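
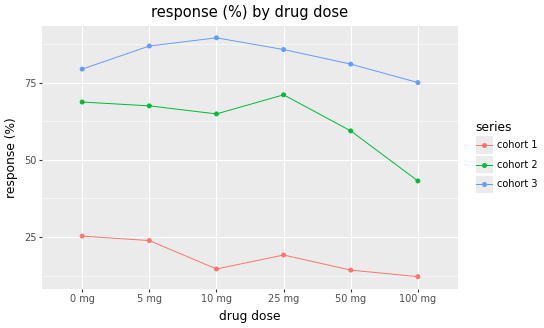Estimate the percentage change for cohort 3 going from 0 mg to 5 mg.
≈ +12.5%

0 mg ≈ 80, 5 mg ≈ 90; (90 − 80) / 80 ≈ +12.5%.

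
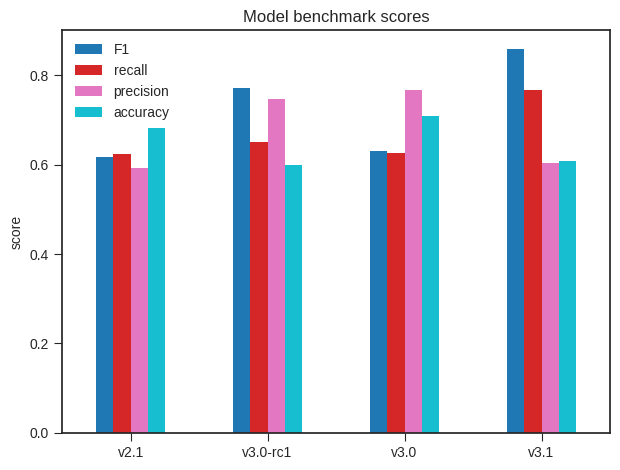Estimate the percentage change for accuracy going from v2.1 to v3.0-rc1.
≈ -14.3%

v2.1 ≈ 0.7, v3.0-rc1 ≈ 0.6; (0.6 − 0.7) / 0.7 ≈ -14.3%.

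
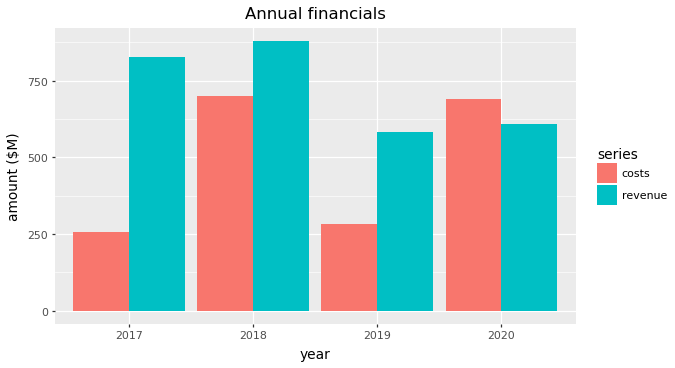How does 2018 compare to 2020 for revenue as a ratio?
≈ 1.5×

2018 ≈ 900, 2020 ≈ 600; 900/600 ≈ 1.5.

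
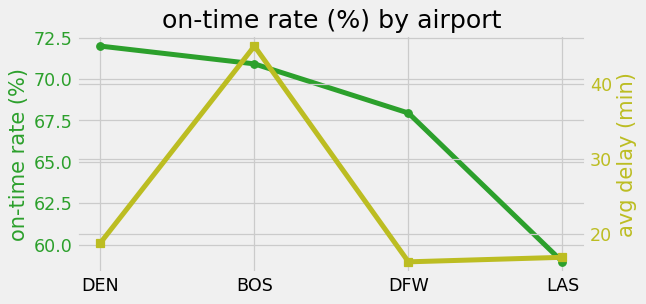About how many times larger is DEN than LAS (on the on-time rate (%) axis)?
DEN ≈ 72, LAS ≈ 58; 72/58 ≈ 1.24.

≈ 1.24×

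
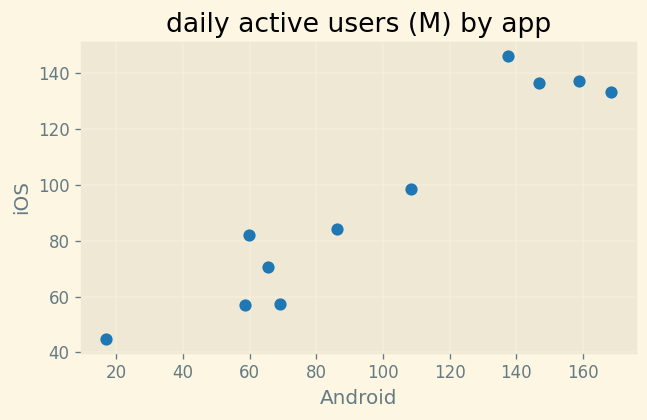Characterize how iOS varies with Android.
positive, strong

Points are positively correlated; strong (|r| ≈ 0.9).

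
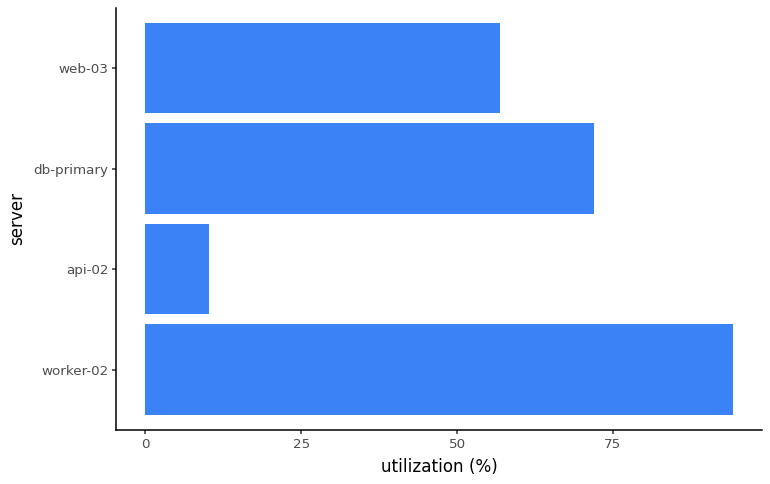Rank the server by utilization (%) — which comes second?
db-primary

Top 3: worker-02 ≈ 90, db-primary ≈ 70, web-03 ≈ 60.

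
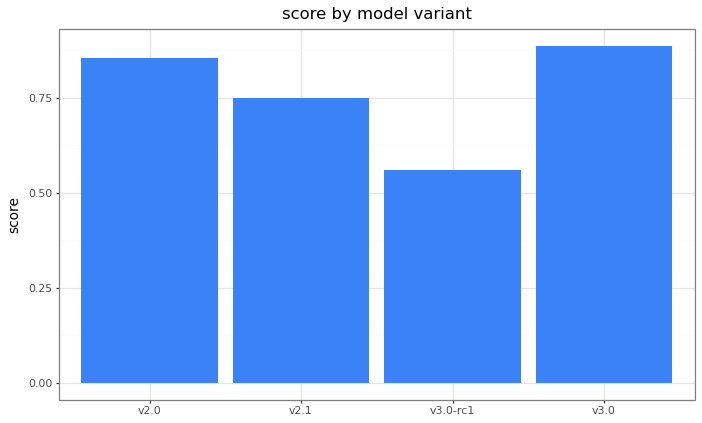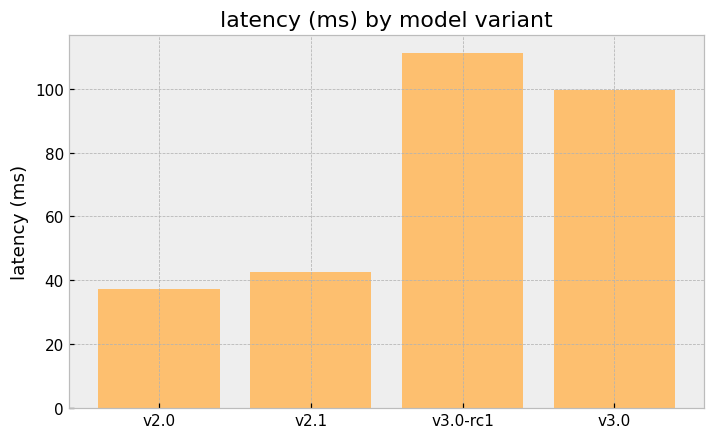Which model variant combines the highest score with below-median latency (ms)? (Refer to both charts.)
v2.0

Chart 2 median latency (ms) ≈ 80; below-median model variants: v2.0, v2.1. Among those, v2.0 has the highest score (≈ 0.9).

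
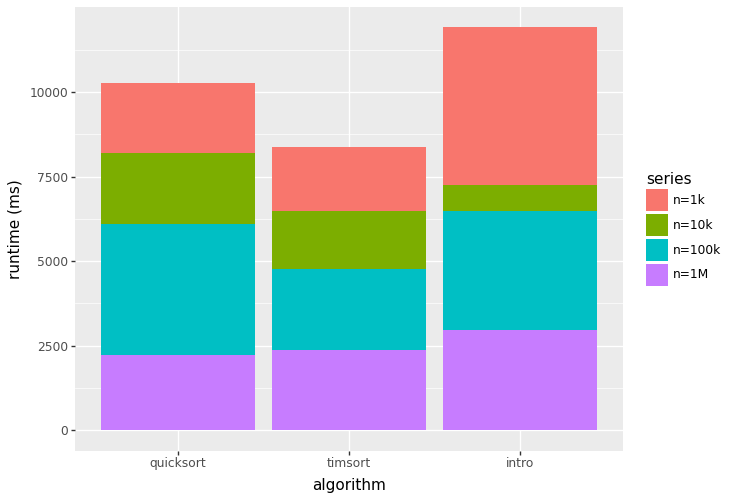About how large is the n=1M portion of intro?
n=1M top ≈ 3000, bottom ≈ 0; segment ≈ 3000.

≈ 3000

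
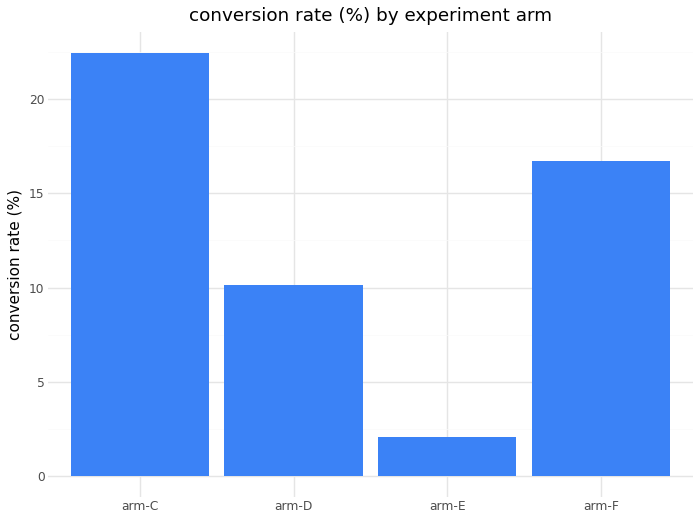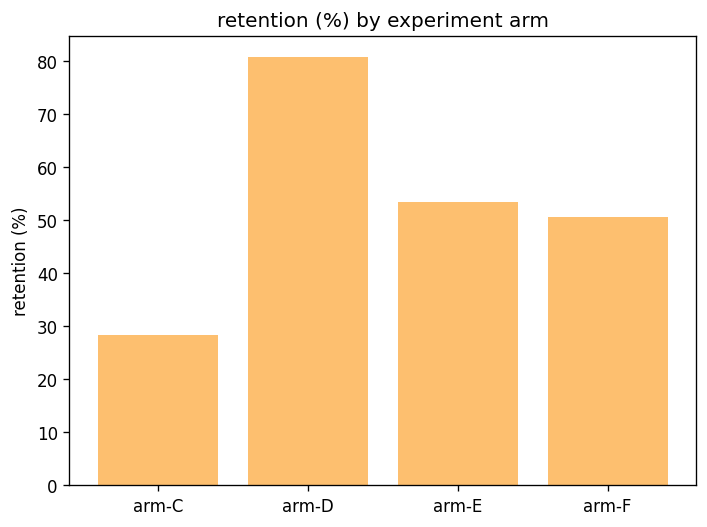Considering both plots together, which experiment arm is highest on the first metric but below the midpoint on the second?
Chart 2 median retention (%) ≈ 50; below-median experiment arms: arm-C, arm-F. Among those, arm-C has the highest conversion rate (%) (≈ 20).

arm-C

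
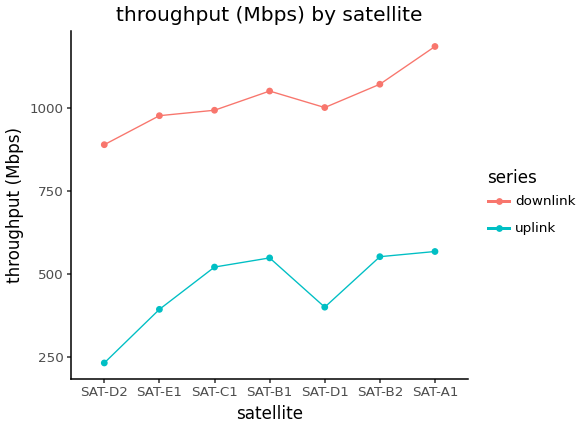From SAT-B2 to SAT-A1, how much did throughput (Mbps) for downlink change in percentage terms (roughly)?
≈ +9.1%

SAT-B2 ≈ 1100, SAT-A1 ≈ 1200; (1200 − 1100) / 1100 ≈ +9.1%.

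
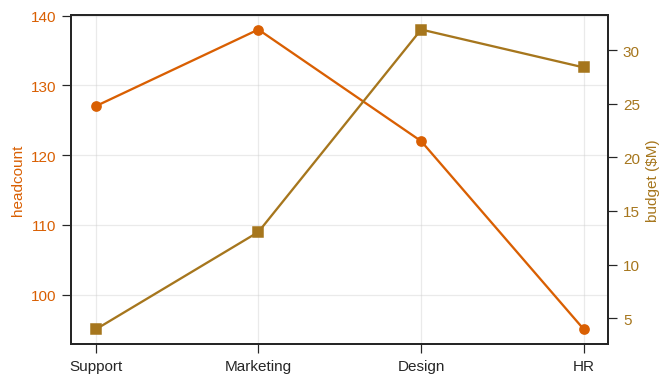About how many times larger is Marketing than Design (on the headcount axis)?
≈ 1.17×

Marketing ≈ 140, Design ≈ 120; 140/120 ≈ 1.17.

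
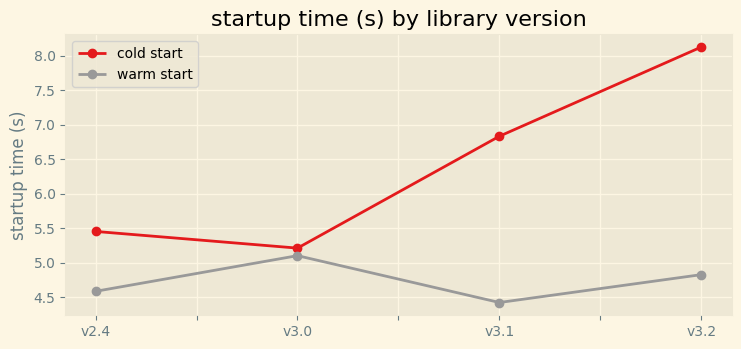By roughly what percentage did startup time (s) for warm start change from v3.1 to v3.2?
≈ +11.1%

v3.1 ≈ 4.5, v3.2 ≈ 5.0; (5.0 − 4.5) / 4.5 ≈ +11.1%.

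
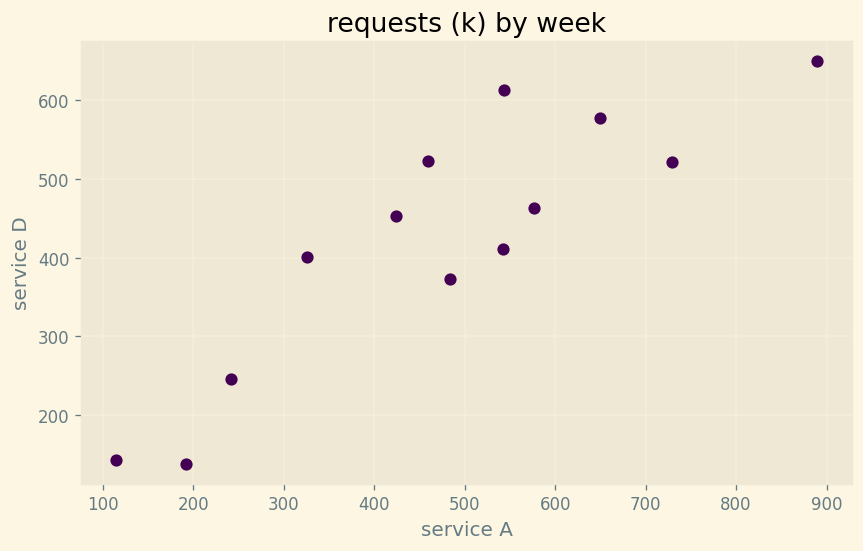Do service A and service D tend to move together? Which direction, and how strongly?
Points are positively correlated; strong (|r| ≈ 0.9).

positive, strong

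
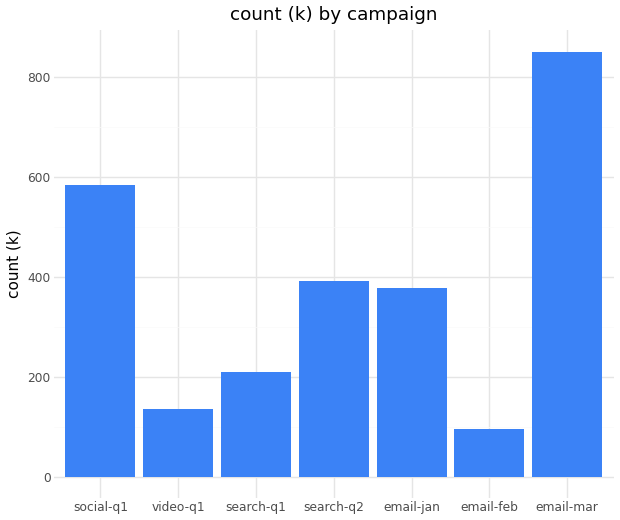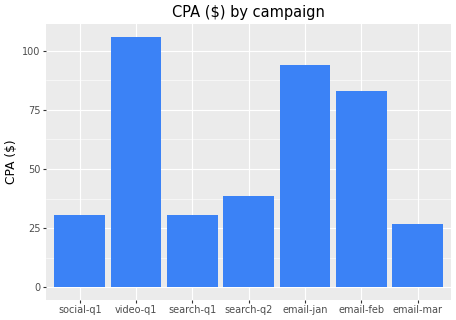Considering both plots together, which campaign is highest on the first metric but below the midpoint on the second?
email-mar

Chart 2 median CPA ($) ≈ 40; below-median campaigns: social-q1, search-q1, email-mar. Among those, email-mar has the highest count (k) (≈ 800).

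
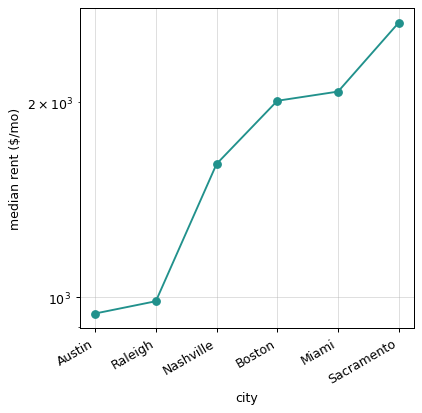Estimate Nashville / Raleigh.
≈ 1.6×

Nashville ≈ 1600, Raleigh ≈ 1000; 1600/1000 ≈ 1.6.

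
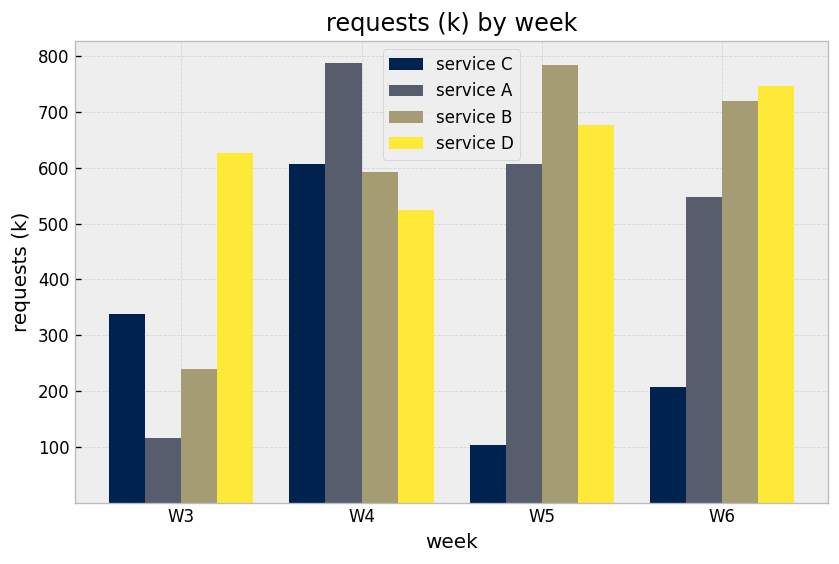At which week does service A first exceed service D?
W3: service A ≈ 100 vs service D ≈ 600 (not yet); W4: service A ≈ 800 vs service D ≈ 500 (first crossover).

W4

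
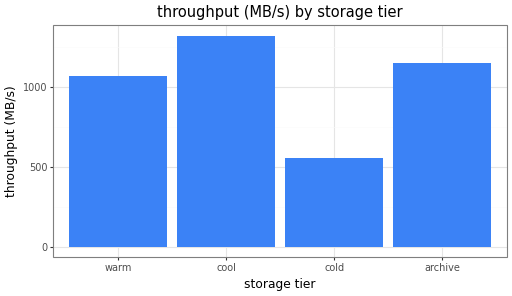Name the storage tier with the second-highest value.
archive

Top 3: cool ≈ 1400, archive ≈ 1200, warm ≈ 1000.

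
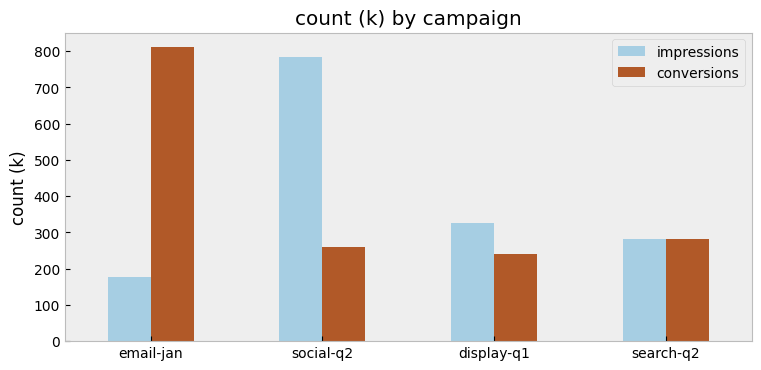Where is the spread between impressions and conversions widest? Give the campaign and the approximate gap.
email-jan, ≈ 600 k

email-jan: impressions ≈ 200, conversions ≈ 800 → gap ≈ 600. Next-largest (social-q2) is only ≈ 500.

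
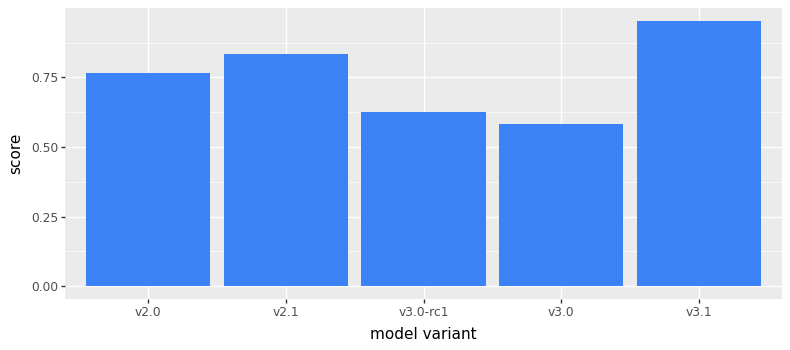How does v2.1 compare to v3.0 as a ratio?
v2.1 ≈ 0.8, v3.0 ≈ 0.6; 0.8/0.6 ≈ 1.33.

≈ 1.33×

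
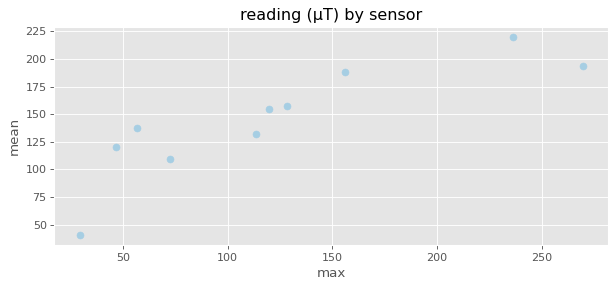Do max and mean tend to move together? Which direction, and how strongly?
positive, strong

Points are positively correlated; strong (|r| ≈ 0.9).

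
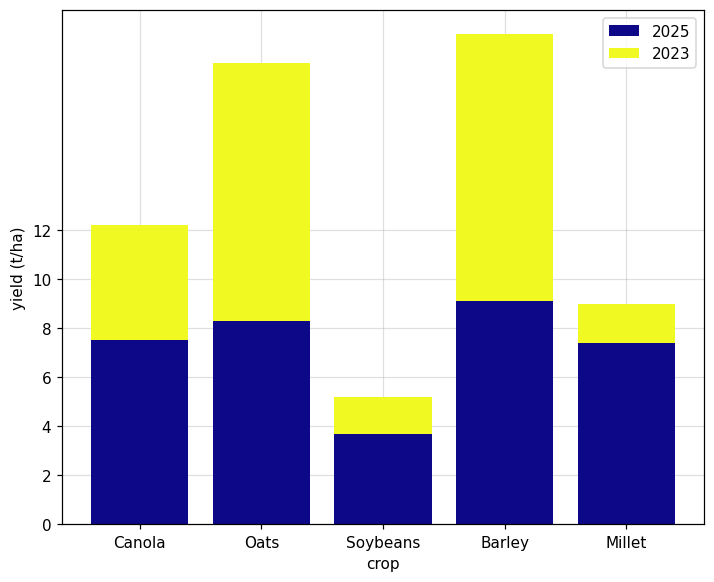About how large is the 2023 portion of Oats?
≈ 10

2023 top ≈ 18, bottom ≈ 8; segment ≈ 10.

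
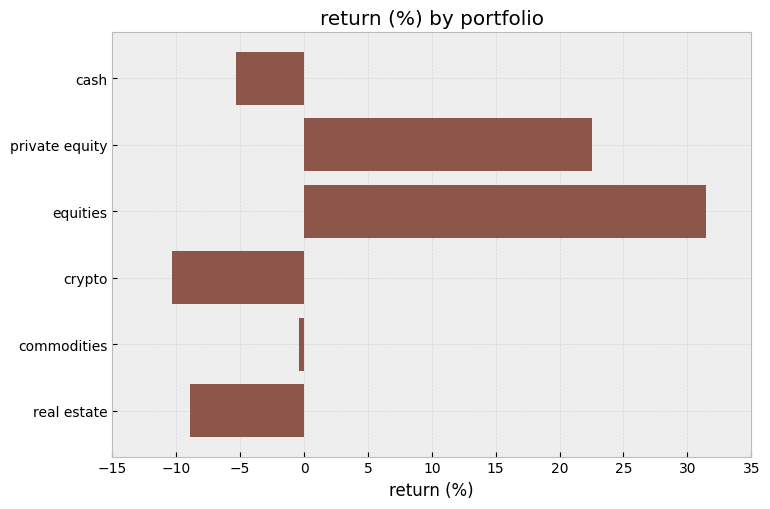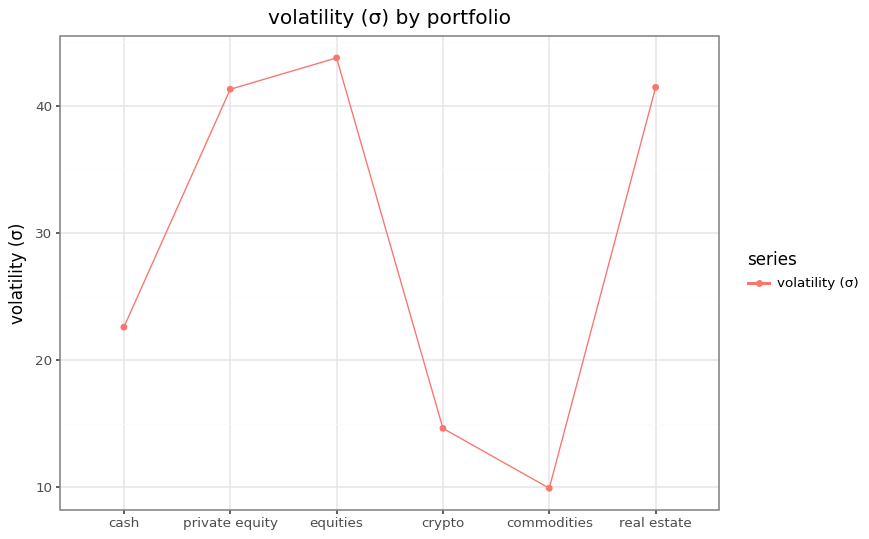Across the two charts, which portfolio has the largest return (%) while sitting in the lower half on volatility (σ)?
Chart 2 median volatility (σ) ≈ 30; below-median portfolios: cash, crypto, commodities. Among those, commodities has the highest return (%) (≈ 0).

commodities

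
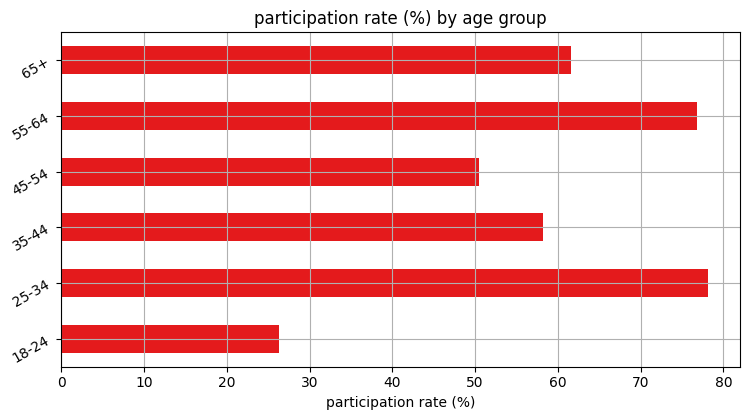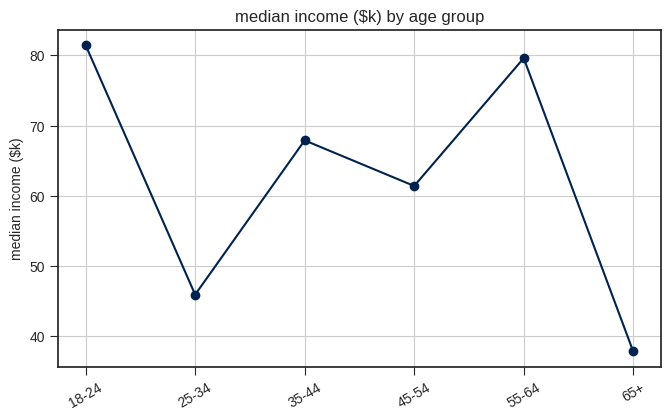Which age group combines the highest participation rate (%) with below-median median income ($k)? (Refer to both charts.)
Chart 2 median median income ($k) ≈ 60; below-median age groups: 25-34, 45-54, 65+. Among those, 25-34 has the highest participation rate (%) (≈ 80).

25-34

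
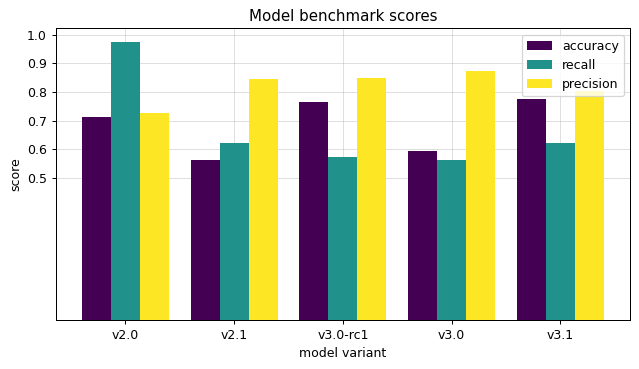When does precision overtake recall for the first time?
v2.0: precision ≈ 0.7 vs recall ≈ 1.0 (not yet); v2.1: precision ≈ 0.8 vs recall ≈ 0.6 (first crossover).

v2.1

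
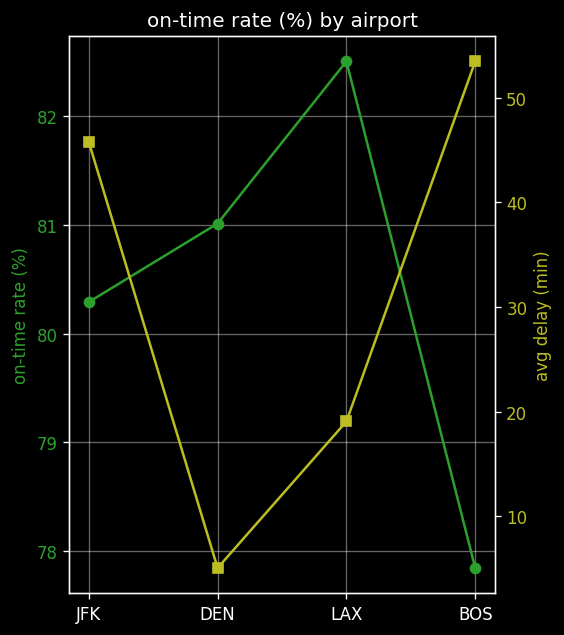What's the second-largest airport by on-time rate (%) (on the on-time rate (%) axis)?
DEN

Top 3 (on the on-time rate (%) axis): LAX ≈ 82.5, DEN ≈ 81.0, JFK ≈ 80.5.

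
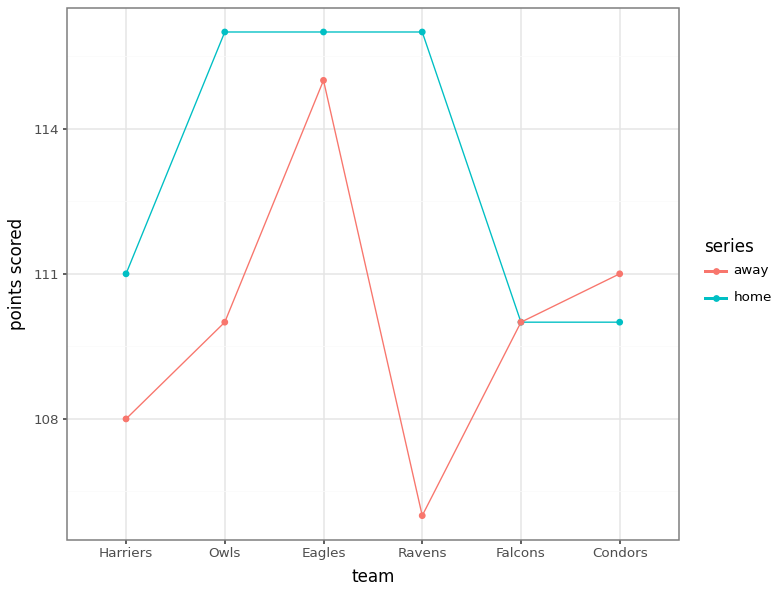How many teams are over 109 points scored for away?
4

Above 109: Owls, Eagles, Falcons, Condors.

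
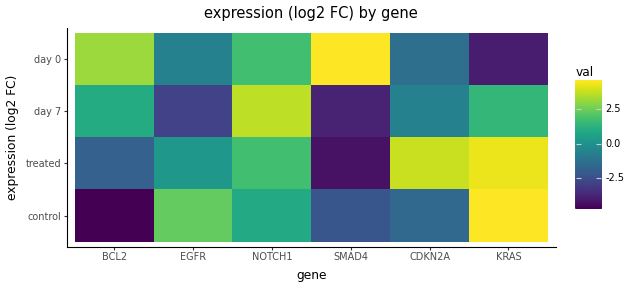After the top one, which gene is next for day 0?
BCL2

Top 3 for day 0: SMAD4 ≈ 5, BCL2 ≈ 3, NOTCH1 ≈ 2.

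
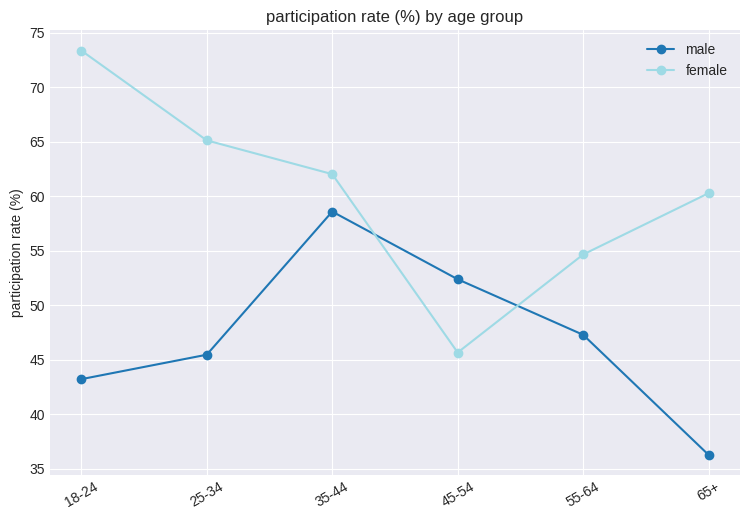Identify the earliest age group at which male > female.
35-44: male ≈ 60 vs female ≈ 60 (not yet); 45-54: male ≈ 50 vs female ≈ 45 (first crossover).

45-54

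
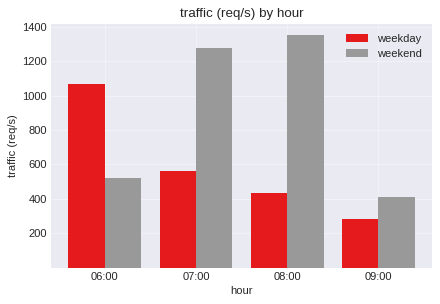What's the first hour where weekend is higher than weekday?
06:00: weekend ≈ 600 vs weekday ≈ 1000 (not yet); 07:00: weekend ≈ 1200 vs weekday ≈ 600 (first crossover).

07:00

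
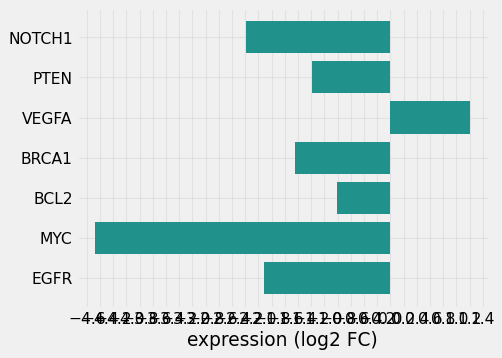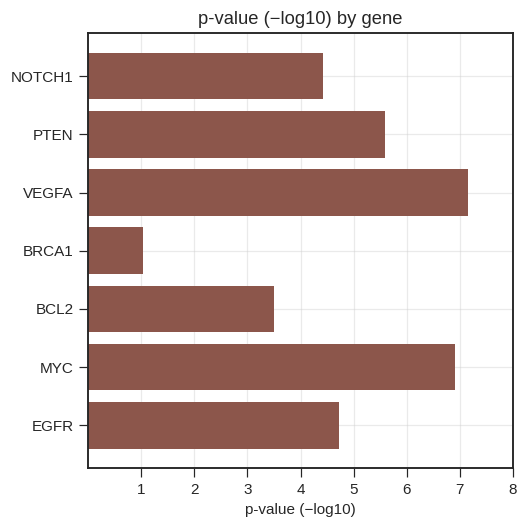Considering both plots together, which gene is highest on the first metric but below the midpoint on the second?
BCL2

Chart 2 median p-value (−log10) ≈ 5; below-median genes: NOTCH1, BRCA1, BCL2. Among those, BCL2 has the highest expression (log2 FC) (≈ -0.8).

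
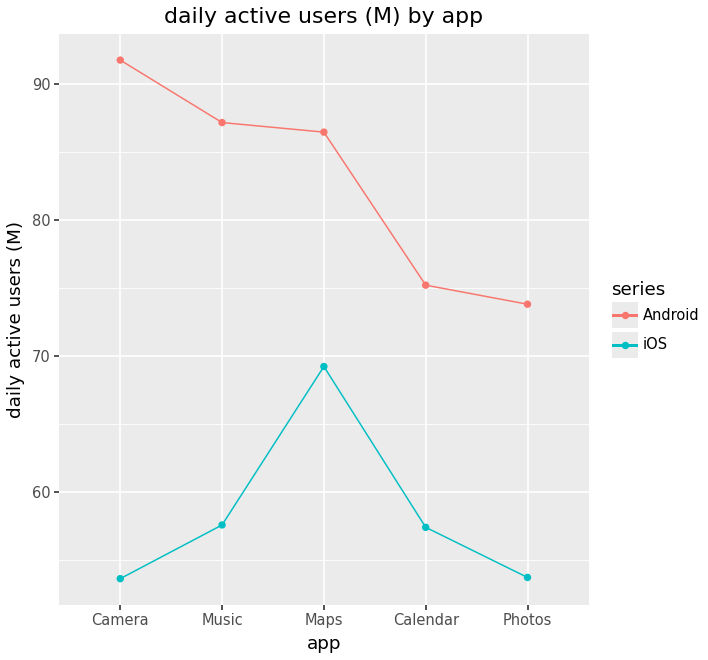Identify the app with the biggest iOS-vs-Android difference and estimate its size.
Camera, ≈ 35 M

Camera: iOS ≈ 55, Android ≈ 90 → gap ≈ 35. Next-largest (Music) is only ≈ 25.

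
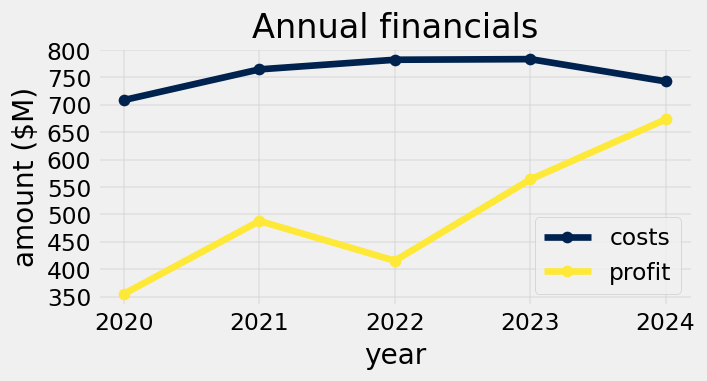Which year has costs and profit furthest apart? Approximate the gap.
2022: costs ≈ 800, profit ≈ 400 → gap ≈ 400. Next-largest (2020) is only ≈ 350.

2022, ≈ 400 $M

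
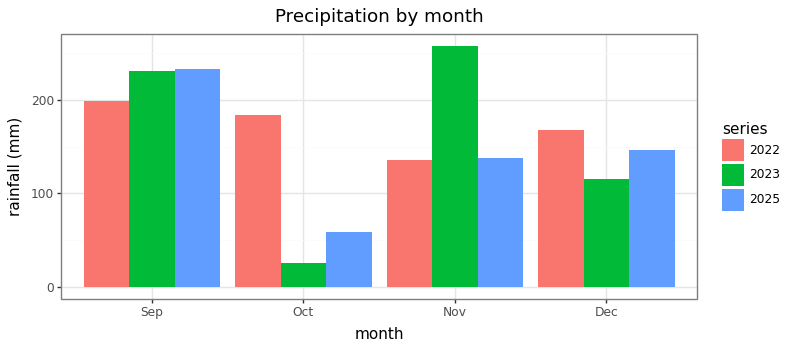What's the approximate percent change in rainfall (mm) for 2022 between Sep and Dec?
Sep ≈ 200, Dec ≈ 175; (175 − 200) / 200 ≈ -12.5%.

≈ -12.5%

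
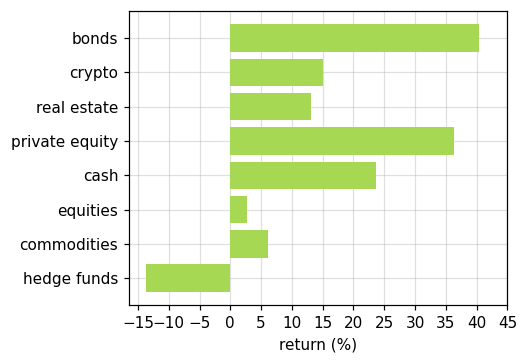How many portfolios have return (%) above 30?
2

Above 30: bonds, private equity.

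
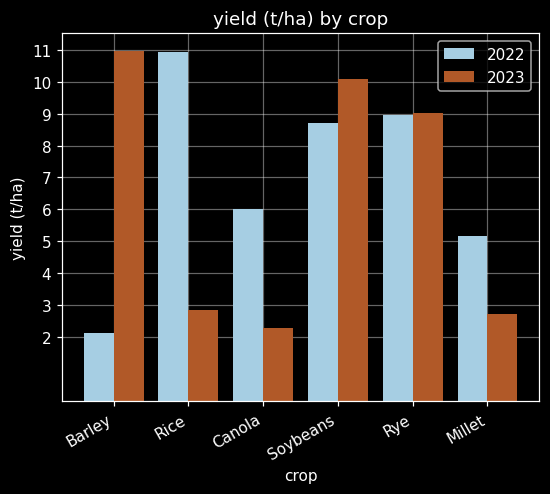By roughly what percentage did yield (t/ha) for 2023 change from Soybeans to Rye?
Soybeans ≈ 10, Rye ≈ 9; (9 − 10) / 10 ≈ -10%.

≈ -10%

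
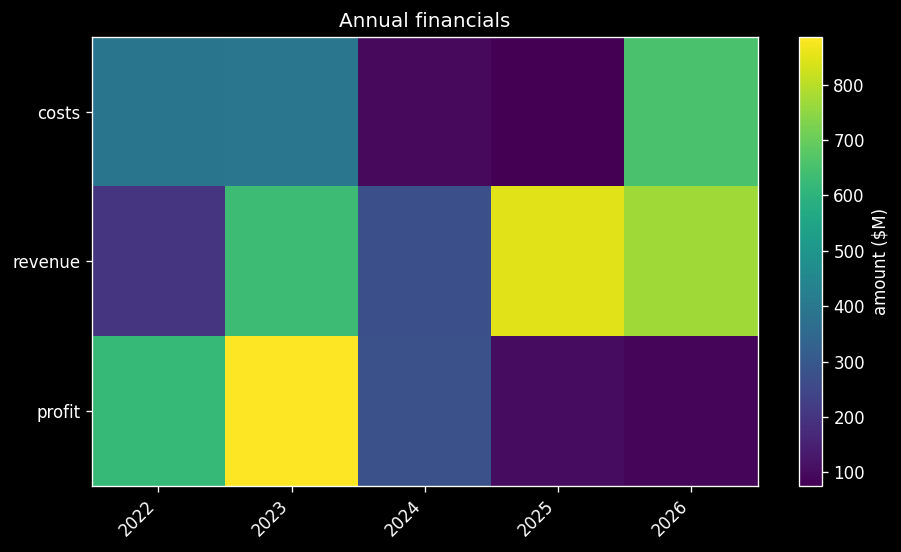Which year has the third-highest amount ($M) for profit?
Top 4 for profit: 2023 ≈ 900, 2022 ≈ 600, 2024 ≈ 300, 2025 ≈ 100.

2024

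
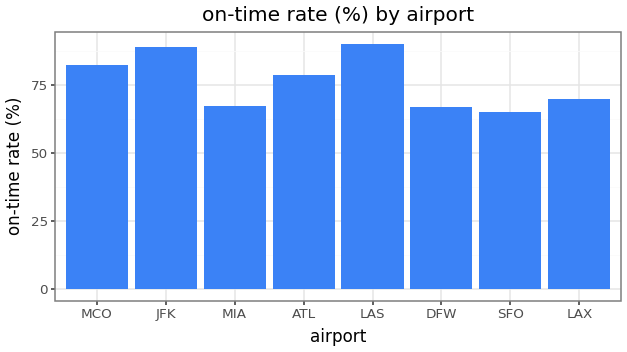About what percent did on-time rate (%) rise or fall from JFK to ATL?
JFK ≈ 90, ATL ≈ 80; (80 − 90) / 90 ≈ -11.1%.

≈ -11.1%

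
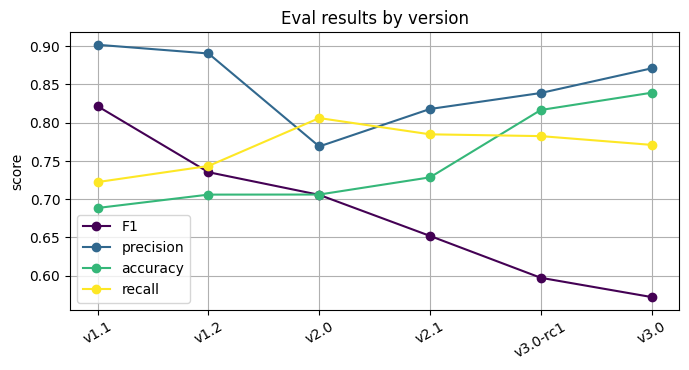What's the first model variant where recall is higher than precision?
v1.2: recall ≈ 0.75 vs precision ≈ 0.90 (not yet); v2.0: recall ≈ 0.80 vs precision ≈ 0.75 (first crossover).

v2.0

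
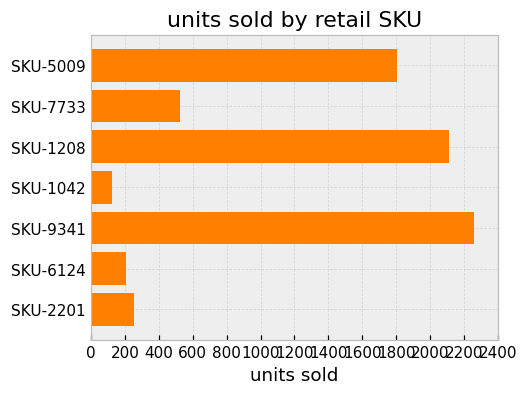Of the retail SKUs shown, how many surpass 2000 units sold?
2

Above 2000: SKU-1208, SKU-9341.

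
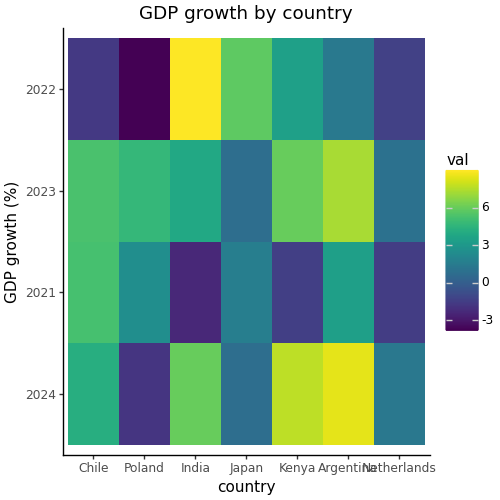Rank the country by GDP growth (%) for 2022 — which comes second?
Japan

Top 3 for 2022: India ≈ 8, Japan ≈ 6, Kenya ≈ 4.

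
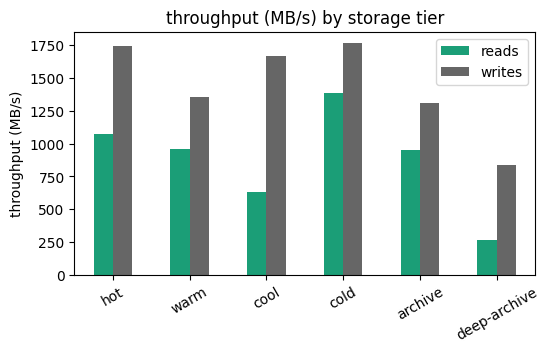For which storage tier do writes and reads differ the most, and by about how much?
cool, ≈ 1000 MB/s

cool: writes ≈ 1600, reads ≈ 600 → gap ≈ 1000. Next-largest (hot) is only ≈ 800.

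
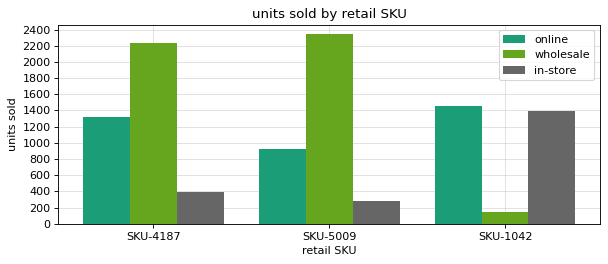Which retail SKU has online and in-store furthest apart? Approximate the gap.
SKU-4187: online ≈ 1400, in-store ≈ 400 → gap ≈ 1000. Next-largest (SKU-5009) is only ≈ 800.

SKU-4187, ≈ 1000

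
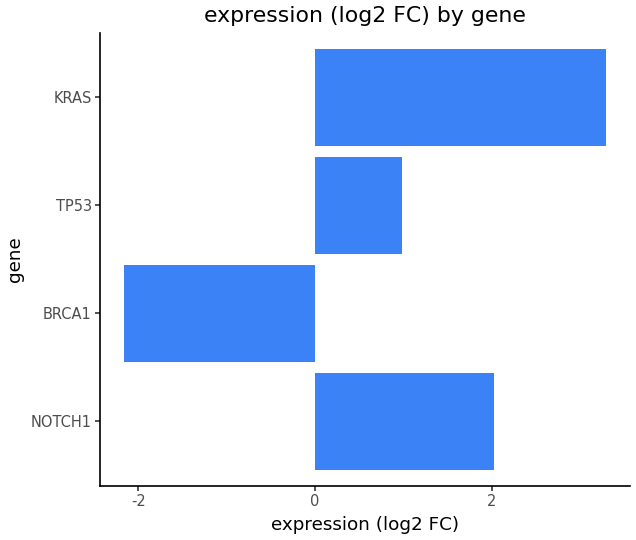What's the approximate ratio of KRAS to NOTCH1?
≈ 1.75×

KRAS ≈ 3.5, NOTCH1 ≈ 2.0; 3.5/2.0 ≈ 1.75.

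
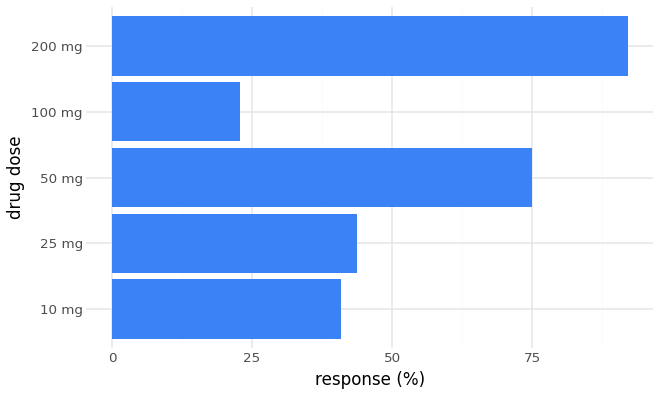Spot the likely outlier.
200 mg

200 mg ≈ 90; the rest sit between ≈ 20 and ≈ 70.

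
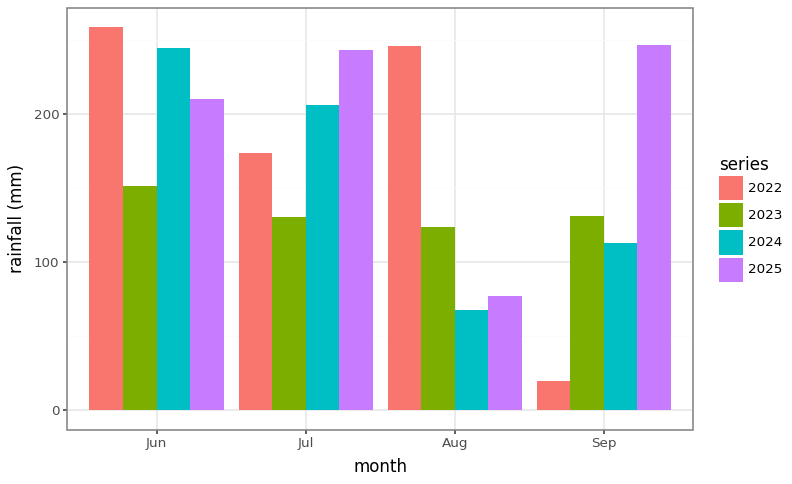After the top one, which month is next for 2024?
Top 3 for 2024: Jun ≈ 250, Jul ≈ 200, Sep ≈ 125.

Jul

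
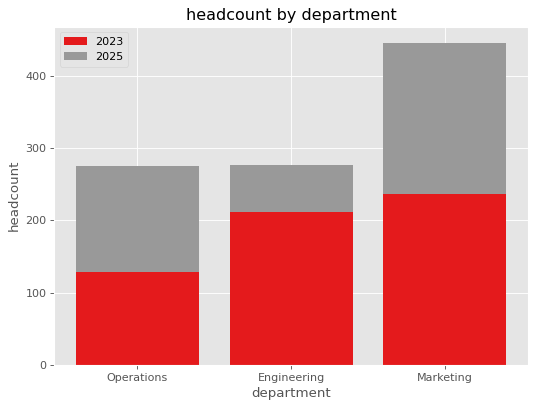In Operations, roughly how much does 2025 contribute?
≈ 150

2025 top ≈ 300, bottom ≈ 150; segment ≈ 150.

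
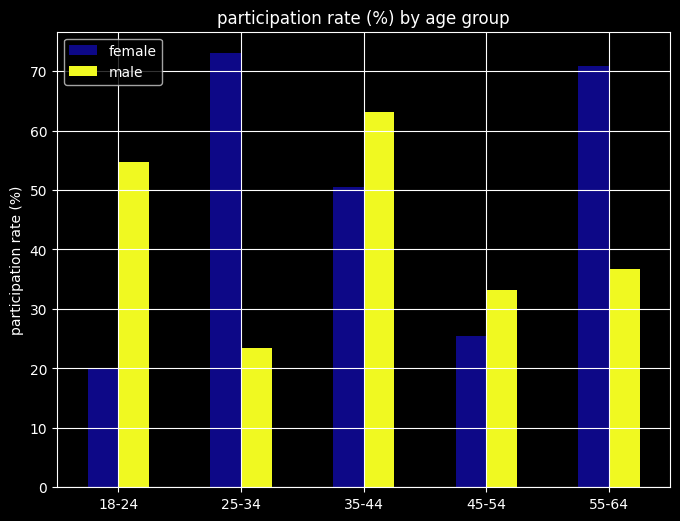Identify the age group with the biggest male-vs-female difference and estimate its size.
25-34: male ≈ 20, female ≈ 70 → gap ≈ 50. Next-largest (18-24) is only ≈ 30.

25-34, ≈ 50 %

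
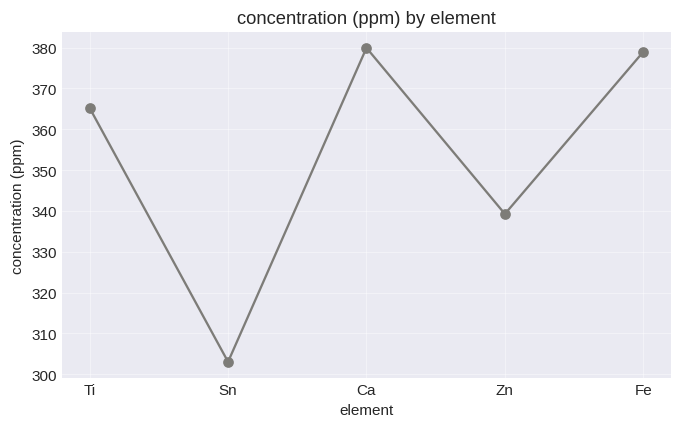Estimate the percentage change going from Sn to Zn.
≈ +13.3%

Sn ≈ 300, Zn ≈ 340; (340 − 300) / 300 ≈ +13.3%.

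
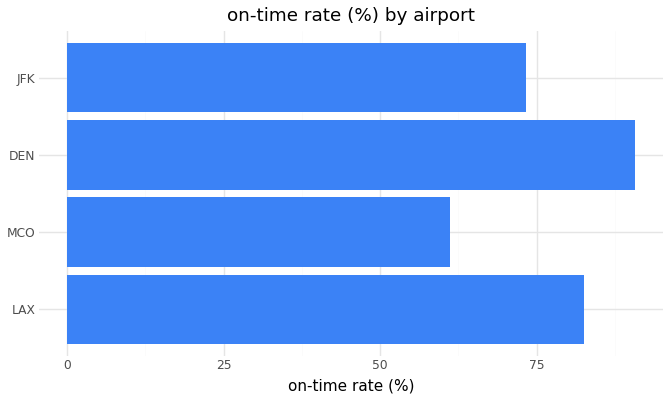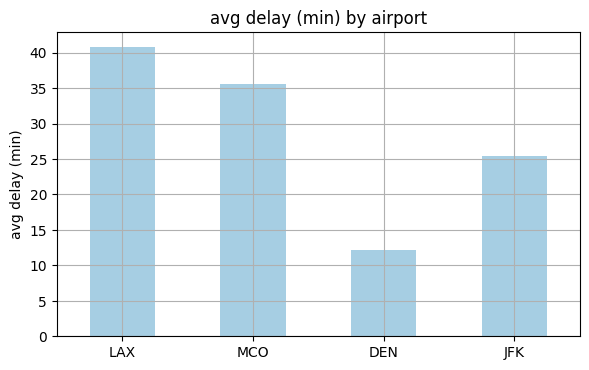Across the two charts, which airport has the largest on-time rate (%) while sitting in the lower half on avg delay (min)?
DEN

Chart 2 median avg delay (min) ≈ 30; below-median airports: DEN, JFK. Among those, DEN has the highest on-time rate (%) (≈ 90).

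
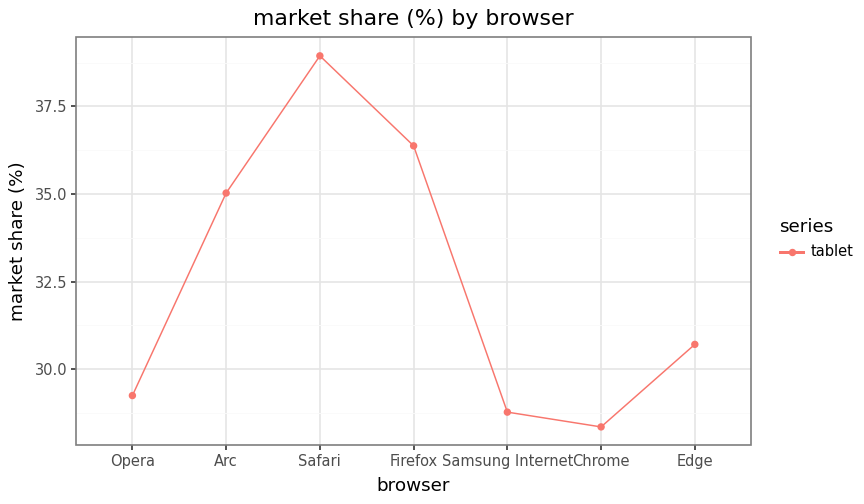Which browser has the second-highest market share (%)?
Top 3: Safari ≈ 39, Firefox ≈ 36, Arc ≈ 35.

Firefox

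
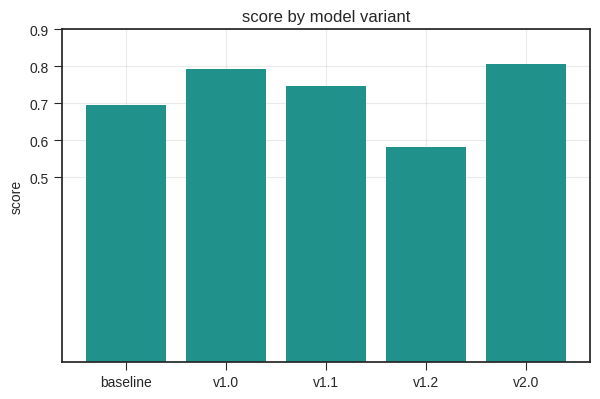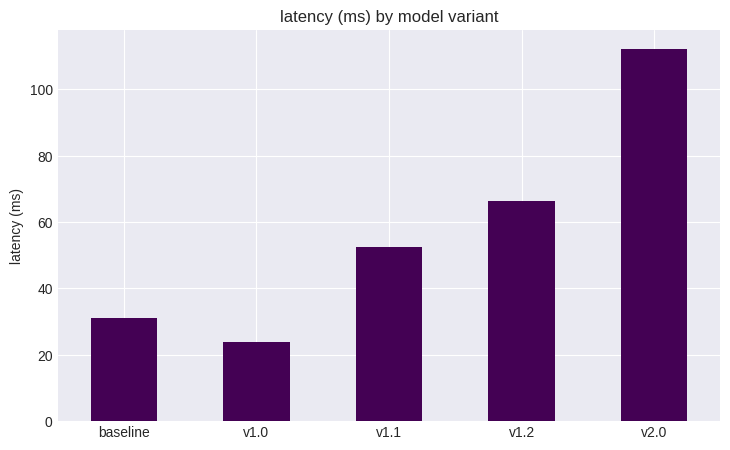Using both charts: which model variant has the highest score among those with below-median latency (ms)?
v1.0

Chart 2 median latency (ms) ≈ 60; below-median model variants: baseline, v1.0. Among those, v1.0 has the highest score (≈ 0.8).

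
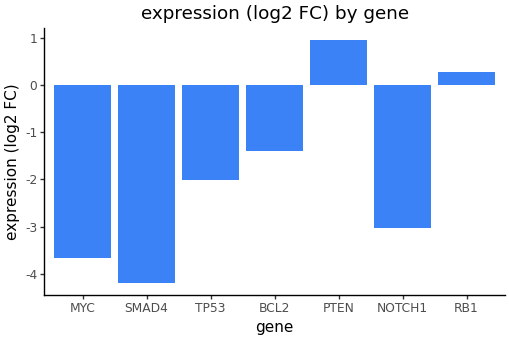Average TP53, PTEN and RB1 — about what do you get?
(-2.0 + 1.0 + 0.5) / 3 ≈ -0.17.

≈ -0.17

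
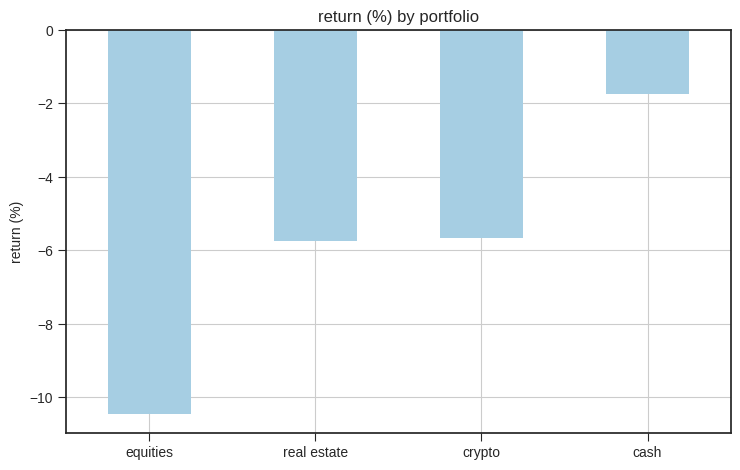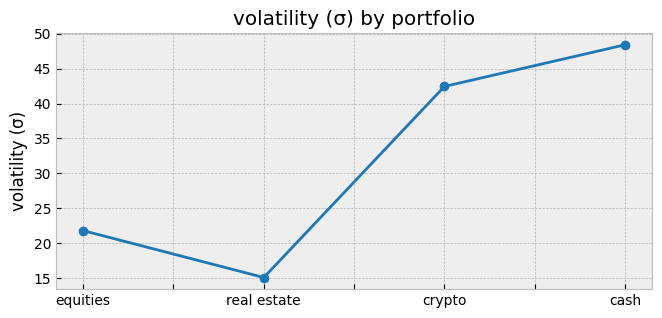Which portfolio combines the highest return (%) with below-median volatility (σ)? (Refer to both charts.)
Chart 2 median volatility (σ) ≈ 30; below-median portfolios: equities, real estate. Among those, real estate has the highest return (%) (≈ -6).

real estate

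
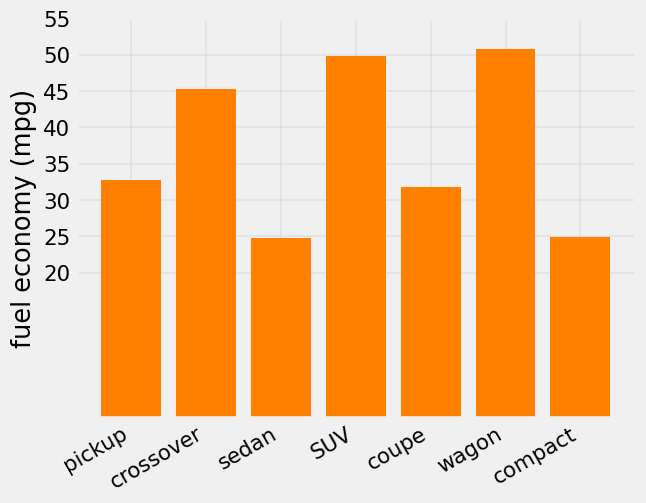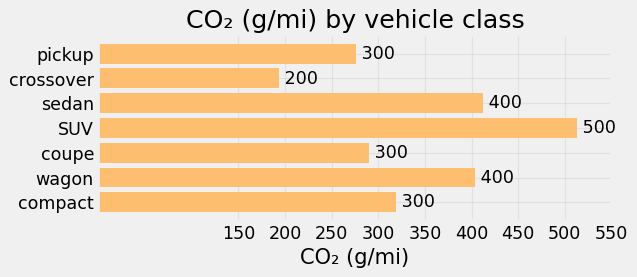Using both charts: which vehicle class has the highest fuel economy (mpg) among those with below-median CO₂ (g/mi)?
crossover

Chart 2 median CO₂ (g/mi) ≈ 300; below-median vehicle classes: pickup, crossover, coupe. Among those, crossover has the highest fuel economy (mpg) (≈ 45).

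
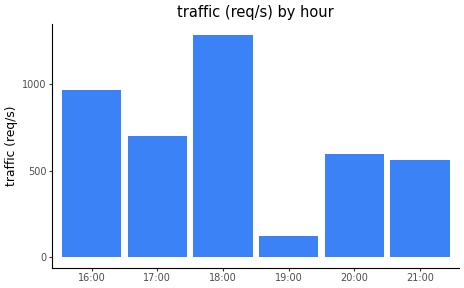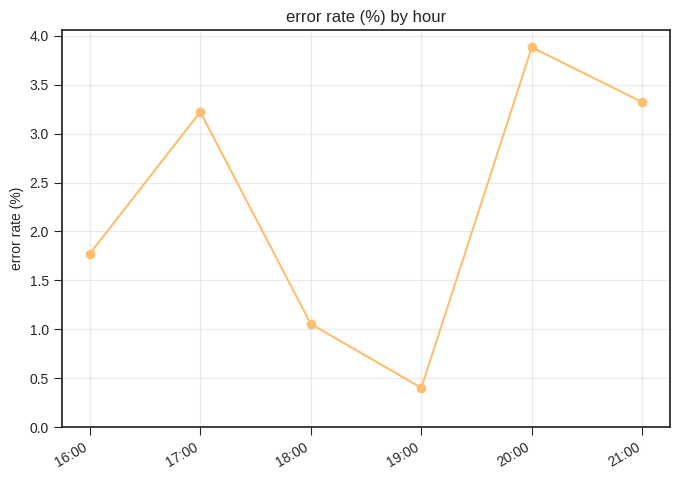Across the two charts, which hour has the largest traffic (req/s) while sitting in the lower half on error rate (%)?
Chart 2 median error rate (%) ≈ 2.5; below-median hours: 16:00, 18:00, 19:00. Among those, 18:00 has the highest traffic (req/s) (≈ 1200).

18:00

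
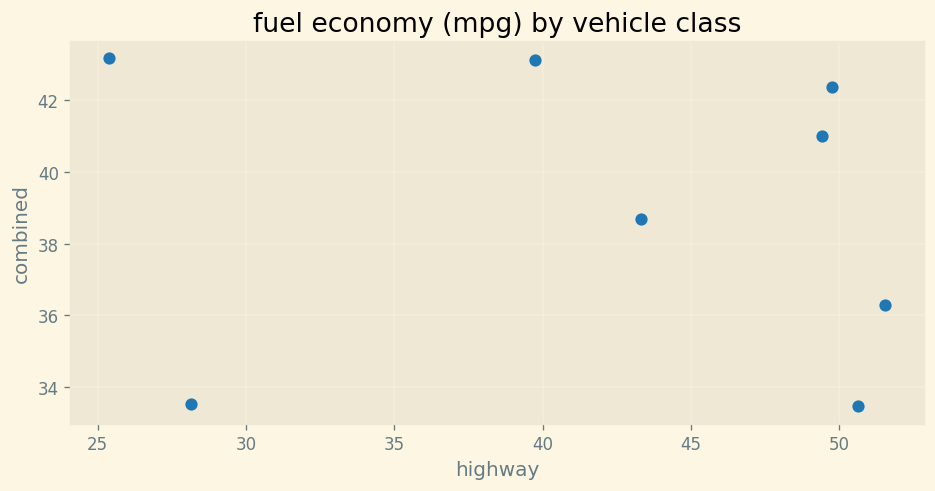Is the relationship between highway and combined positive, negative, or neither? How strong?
Points are roughly uncorrelated; weak (|r| ≈ 0.1).

no clear correlation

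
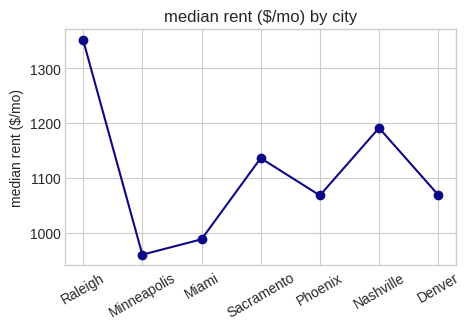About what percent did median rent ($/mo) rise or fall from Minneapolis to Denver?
≈ +10.5%

Minneapolis ≈ 950, Denver ≈ 1050; (1050 − 950) / 950 ≈ +10.5%.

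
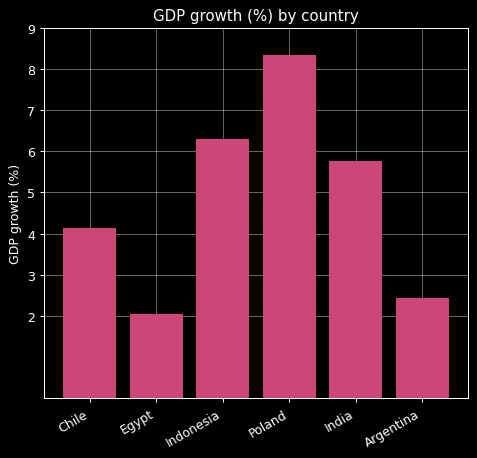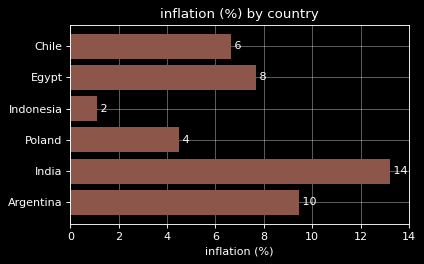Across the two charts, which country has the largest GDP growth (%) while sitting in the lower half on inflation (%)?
Chart 2 median inflation (%) ≈ 8; below-median countries: Chile, Indonesia, Poland. Among those, Poland has the highest GDP growth (%) (≈ 8).

Poland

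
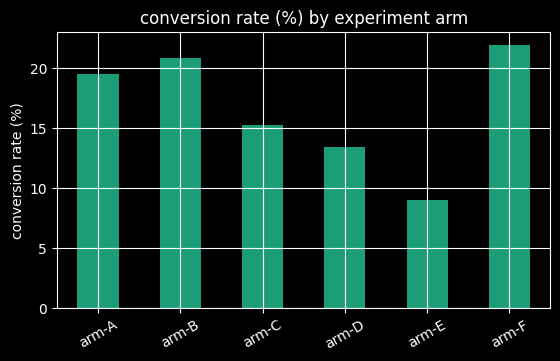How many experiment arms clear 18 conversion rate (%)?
Above 18: arm-A, arm-B, arm-F.

3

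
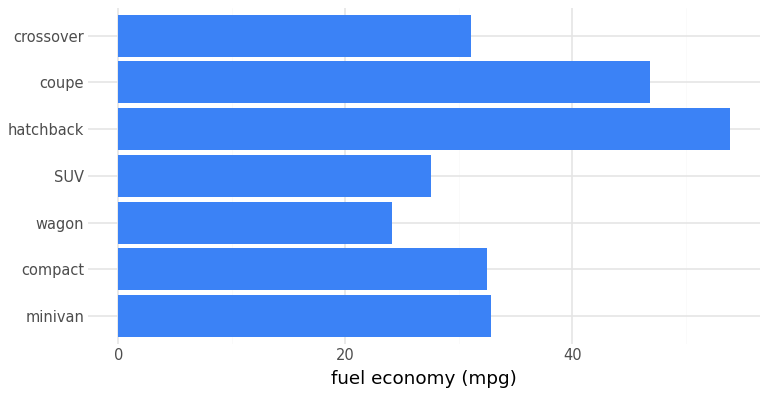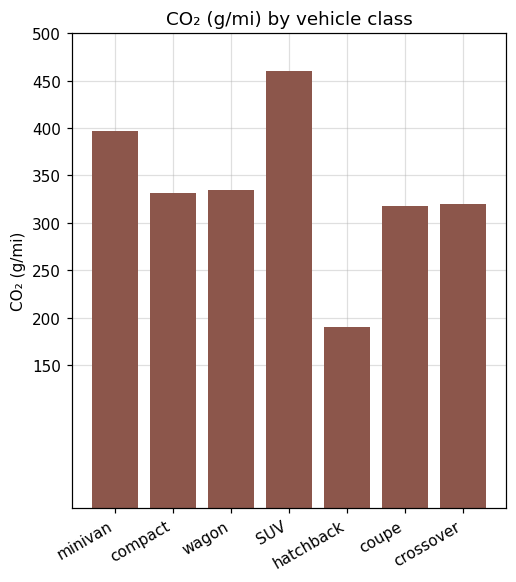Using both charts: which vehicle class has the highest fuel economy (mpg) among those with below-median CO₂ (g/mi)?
hatchback

Chart 2 median CO₂ (g/mi) ≈ 350; below-median vehicle classes: hatchback, coupe, crossover. Among those, hatchback has the highest fuel economy (mpg) (≈ 55).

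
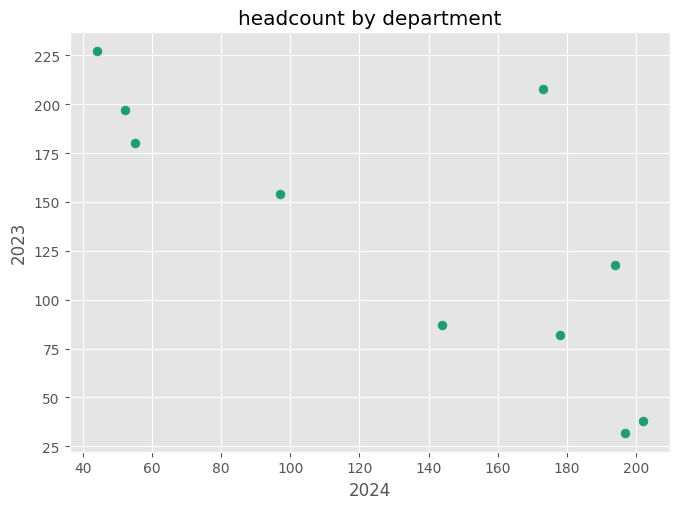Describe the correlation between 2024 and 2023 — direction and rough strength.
negative, strong

Points are negatively correlated; strong (|r| ≈ 0.8).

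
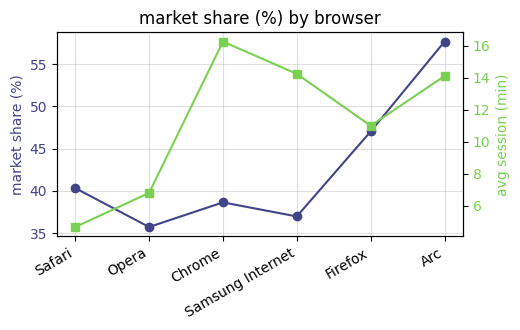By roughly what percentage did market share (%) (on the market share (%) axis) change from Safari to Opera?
≈ -10%

Safari ≈ 40, Opera ≈ 36; (36 − 40) / 40 ≈ -10%.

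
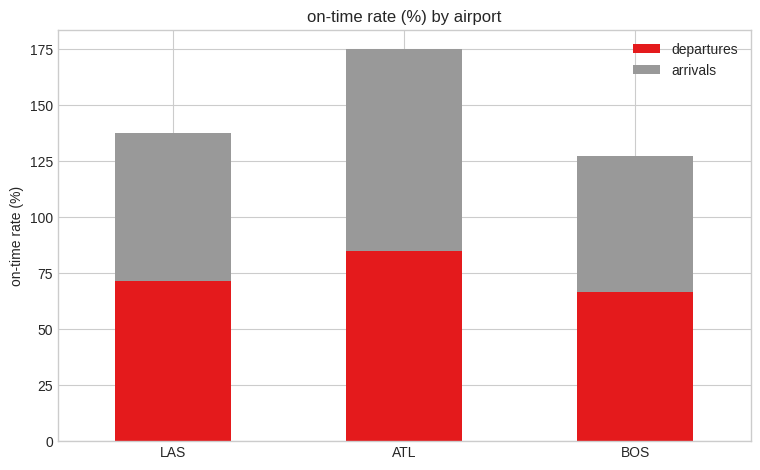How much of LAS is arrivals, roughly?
≈ 60

arrivals top ≈ 140, bottom ≈ 80; segment ≈ 60.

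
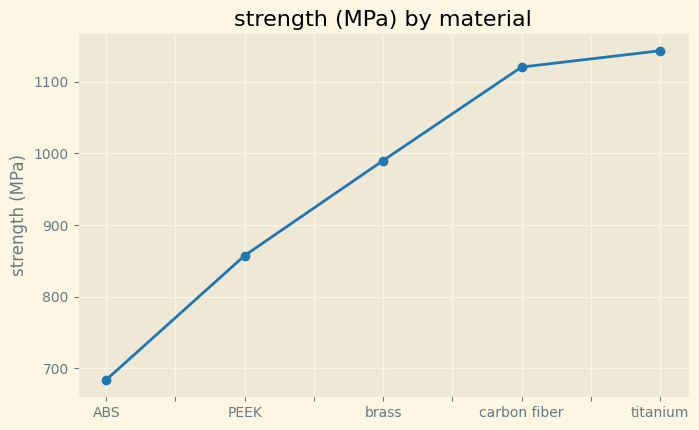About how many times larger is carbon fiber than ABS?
≈ 1.57×

carbon fiber ≈ 1100, ABS ≈ 700; 1100/700 ≈ 1.57.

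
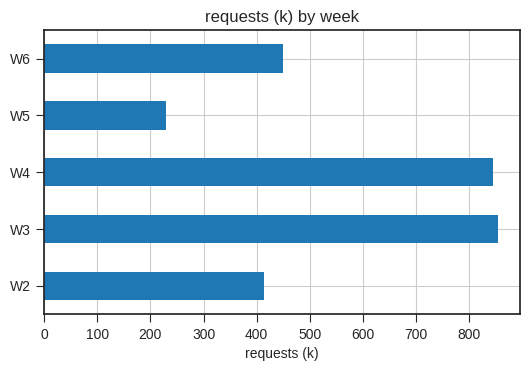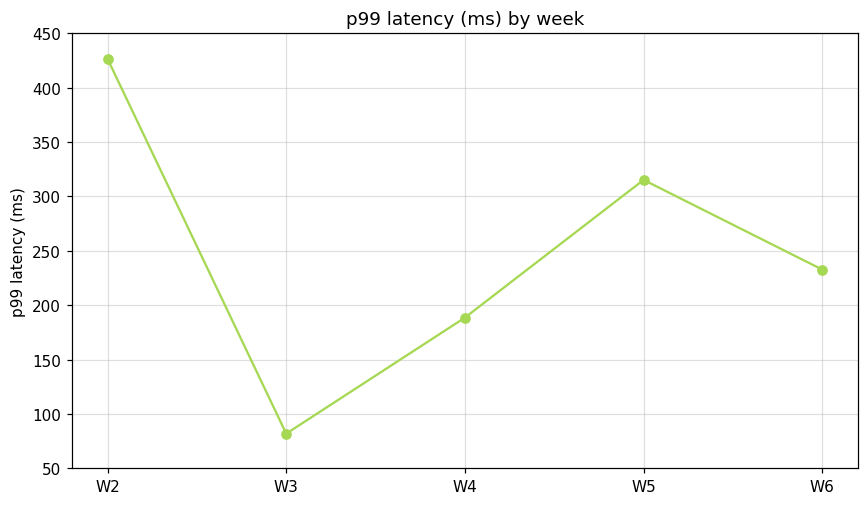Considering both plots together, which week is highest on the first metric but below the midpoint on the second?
Chart 2 median p99 latency (ms) ≈ 250; below-median weeks: W3, W4. Among those, W3 has the highest requests (k) (≈ 900).

W3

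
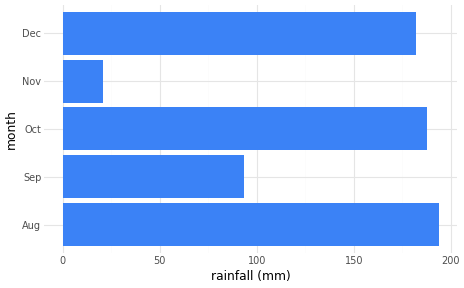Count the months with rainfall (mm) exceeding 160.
Above 160: Aug, Oct, Dec.

3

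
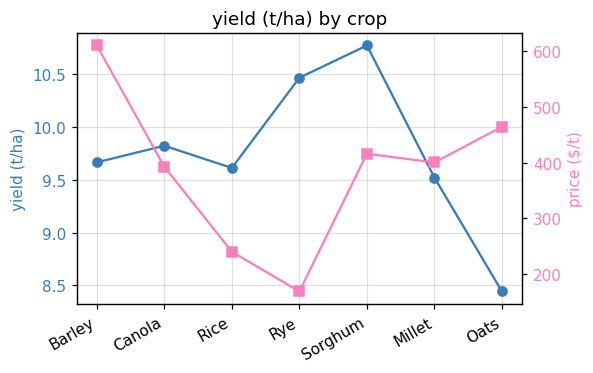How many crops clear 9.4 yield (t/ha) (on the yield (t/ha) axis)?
6

Above 9.4: Barley, Canola, Rice, Rye, Sorghum, Millet.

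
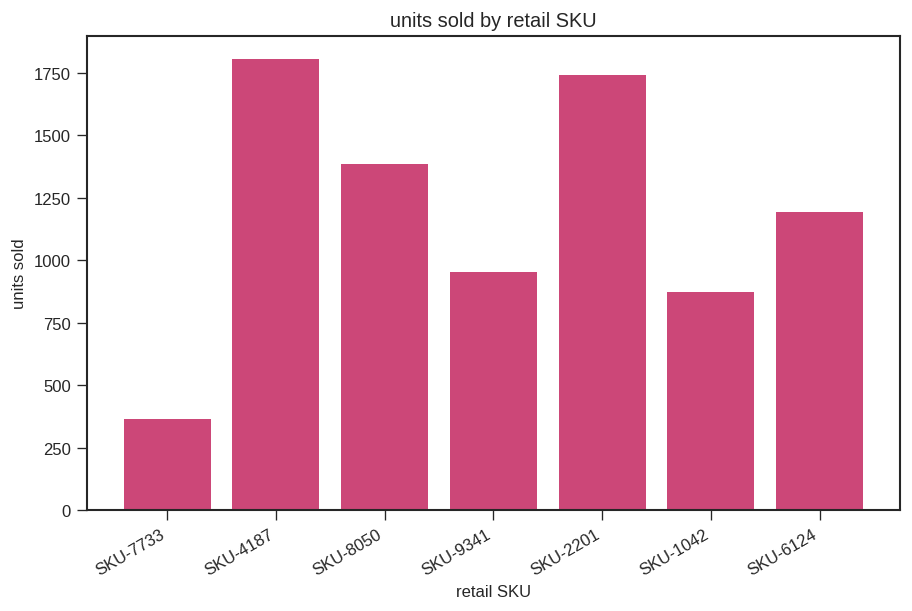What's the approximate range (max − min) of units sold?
Max SKU-4187 ≈ 1800, min SKU-7733 ≈ 400; range ≈ 1400.

≈ 1400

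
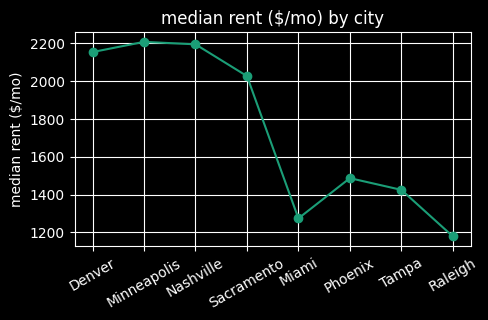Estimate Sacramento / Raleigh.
≈ 1.67×

Sacramento ≈ 2000, Raleigh ≈ 1200; 2000/1200 ≈ 1.67.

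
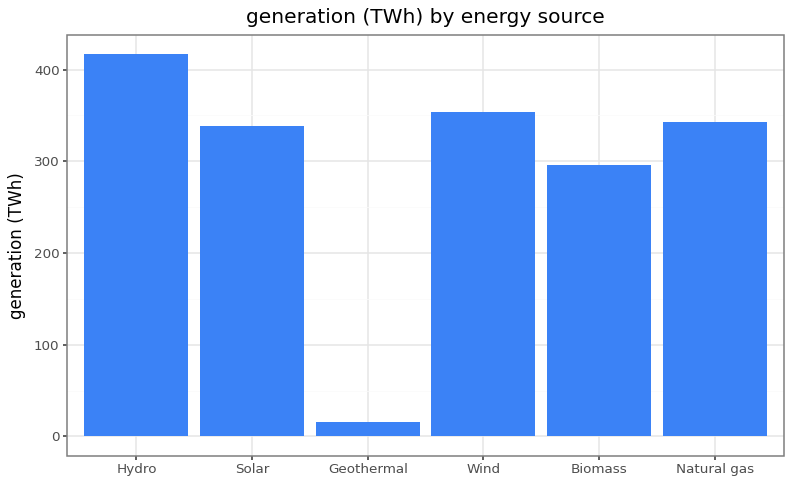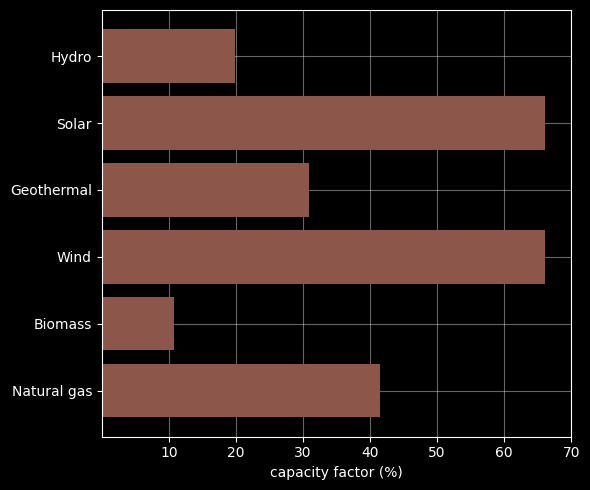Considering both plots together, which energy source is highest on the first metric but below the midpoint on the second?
Chart 2 median capacity factor (%) ≈ 40; below-median energy sources: Hydro, Geothermal, Biomass. Among those, Hydro has the highest generation (TWh) (≈ 400).

Hydro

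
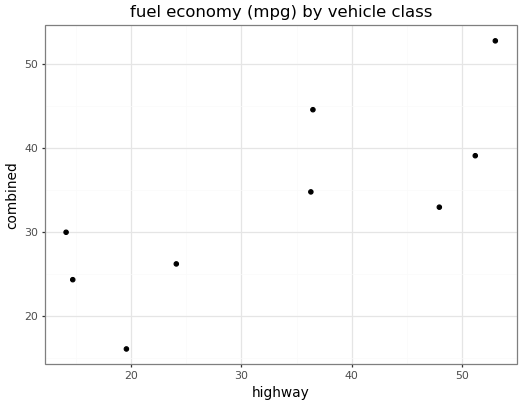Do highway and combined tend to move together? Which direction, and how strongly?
Points are positively correlated; strong (|r| ≈ 0.8).

positive, strong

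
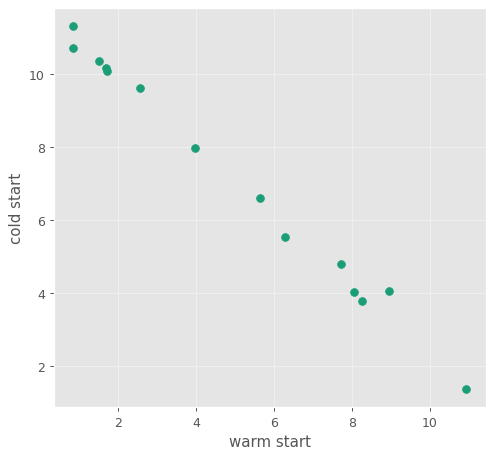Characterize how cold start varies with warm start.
Points are negatively correlated; strong (|r| ≈ 1.0).

negative, strong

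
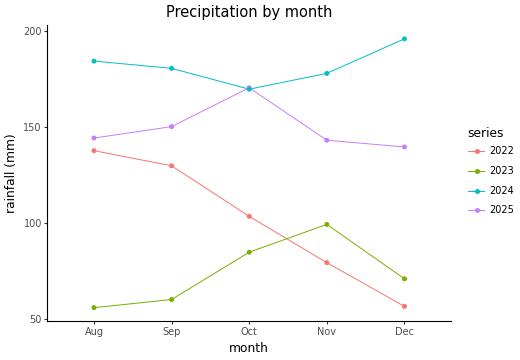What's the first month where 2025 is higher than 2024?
Sep: 2025 ≈ 160 vs 2024 ≈ 180 (not yet); Oct: 2025 ≈ 180 vs 2024 ≈ 160 (first crossover).

Oct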